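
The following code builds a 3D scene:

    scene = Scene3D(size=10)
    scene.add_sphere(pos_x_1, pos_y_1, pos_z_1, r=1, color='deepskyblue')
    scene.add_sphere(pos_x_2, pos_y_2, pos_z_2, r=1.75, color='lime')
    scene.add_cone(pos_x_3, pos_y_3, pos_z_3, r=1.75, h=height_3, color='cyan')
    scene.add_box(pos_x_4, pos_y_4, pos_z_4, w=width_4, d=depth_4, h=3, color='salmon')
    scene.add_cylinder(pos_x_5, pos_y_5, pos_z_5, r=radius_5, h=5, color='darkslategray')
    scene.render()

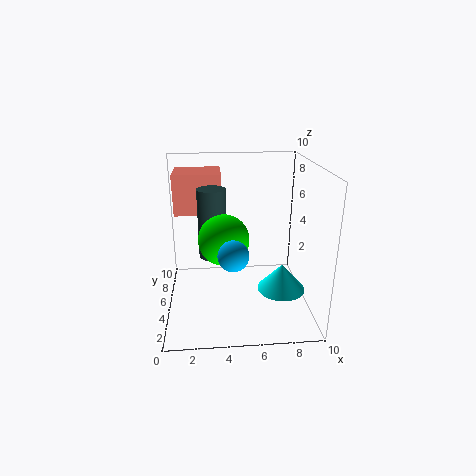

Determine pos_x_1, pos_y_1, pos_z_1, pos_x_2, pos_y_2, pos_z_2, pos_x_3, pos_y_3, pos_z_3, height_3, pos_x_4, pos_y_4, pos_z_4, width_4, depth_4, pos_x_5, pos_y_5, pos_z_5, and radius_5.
pos_x_1 = 4.5; pos_y_1 = 2.75; pos_z_1 = 4.75; pos_x_2 = 4; pos_y_2 = 4.75; pos_z_2 = 5; pos_x_3 = 8.25; pos_y_3 = 5; pos_z_3 = 0.75; height_3 = 2; pos_x_4 = 0.5; pos_y_4 = 7; pos_z_4 = 6; width_4 = 3.5; depth_4 = 3; pos_x_5 = 3.25; pos_y_5 = 6; pos_z_5 = 3.25; radius_5 = 1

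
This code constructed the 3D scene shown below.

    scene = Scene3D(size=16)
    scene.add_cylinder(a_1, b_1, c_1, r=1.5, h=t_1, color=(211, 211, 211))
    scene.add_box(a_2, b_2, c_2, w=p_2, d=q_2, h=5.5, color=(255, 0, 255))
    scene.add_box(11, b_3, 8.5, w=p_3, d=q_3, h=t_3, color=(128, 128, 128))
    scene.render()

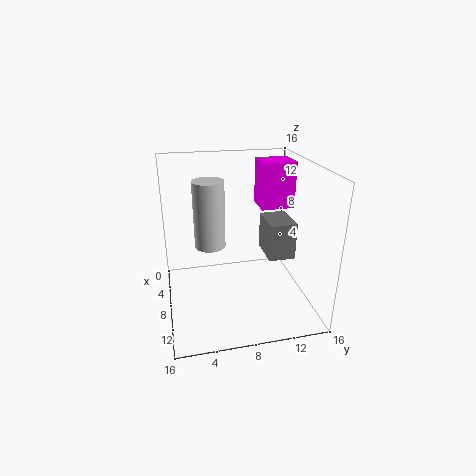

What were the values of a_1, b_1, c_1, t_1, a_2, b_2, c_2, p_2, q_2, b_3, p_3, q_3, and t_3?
a_1 = 11, b_1 = 4.5, c_1 = 9, t_1 = 6.5, a_2 = 2, b_2 = 11.5, c_2 = 10, p_2 = 3.5, q_2 = 4, b_3 = 9.5, p_3 = 3.5, q_3 = 2.5, t_3 = 3.5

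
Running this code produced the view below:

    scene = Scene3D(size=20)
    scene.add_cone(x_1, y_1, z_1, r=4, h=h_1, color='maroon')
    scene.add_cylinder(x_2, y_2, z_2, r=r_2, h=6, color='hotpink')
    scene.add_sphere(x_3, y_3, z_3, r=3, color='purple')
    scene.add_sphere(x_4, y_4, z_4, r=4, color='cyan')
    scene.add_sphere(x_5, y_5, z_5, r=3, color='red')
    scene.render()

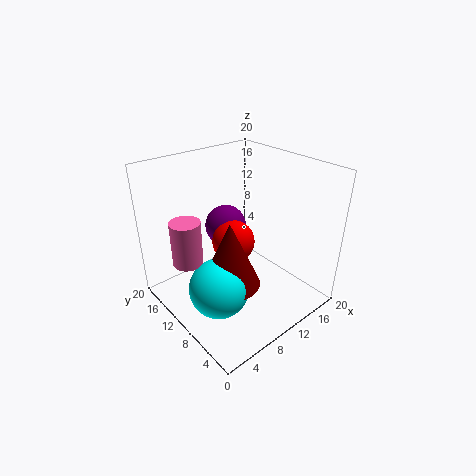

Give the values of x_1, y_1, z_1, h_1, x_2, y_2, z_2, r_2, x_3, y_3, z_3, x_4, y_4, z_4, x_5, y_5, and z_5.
x_1 = 7
y_1 = 8
z_1 = 5
h_1 = 9
x_2 = 3
y_2 = 12
z_2 = 8
r_2 = 2
x_3 = 11
y_3 = 14
z_3 = 10
x_4 = 5
y_4 = 8
z_4 = 5
x_5 = 10
y_5 = 11
z_5 = 9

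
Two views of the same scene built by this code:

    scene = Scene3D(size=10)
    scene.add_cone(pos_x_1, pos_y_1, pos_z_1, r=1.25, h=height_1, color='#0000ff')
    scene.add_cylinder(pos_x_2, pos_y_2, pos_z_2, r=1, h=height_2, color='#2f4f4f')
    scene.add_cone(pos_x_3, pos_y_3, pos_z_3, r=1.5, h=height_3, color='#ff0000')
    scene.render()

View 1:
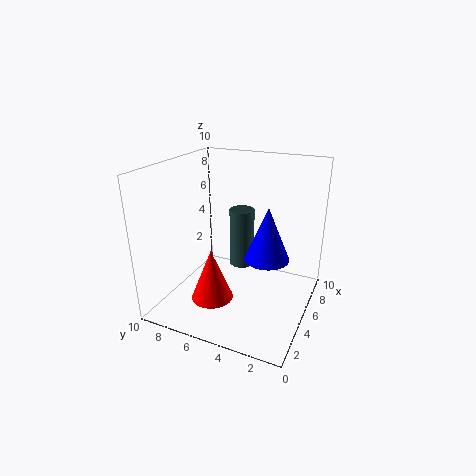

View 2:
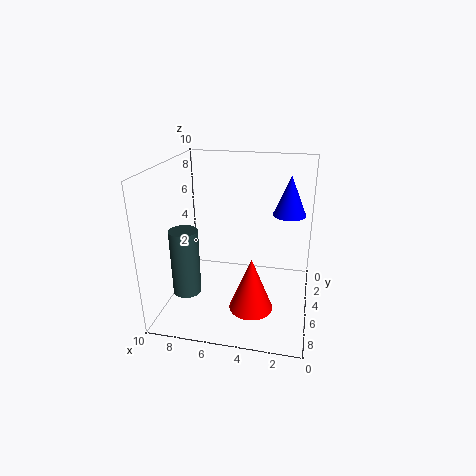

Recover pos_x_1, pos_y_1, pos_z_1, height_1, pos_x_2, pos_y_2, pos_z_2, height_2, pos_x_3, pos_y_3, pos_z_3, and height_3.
pos_x_1 = 1.75; pos_y_1 = 1.75; pos_z_1 = 5.75; height_1 = 3; pos_x_2 = 8.5; pos_y_2 = 6.25; pos_z_2 = 1; height_2 = 4.75; pos_x_3 = 3.75; pos_y_3 = 6.5; pos_z_3 = 0.5; height_3 = 3.75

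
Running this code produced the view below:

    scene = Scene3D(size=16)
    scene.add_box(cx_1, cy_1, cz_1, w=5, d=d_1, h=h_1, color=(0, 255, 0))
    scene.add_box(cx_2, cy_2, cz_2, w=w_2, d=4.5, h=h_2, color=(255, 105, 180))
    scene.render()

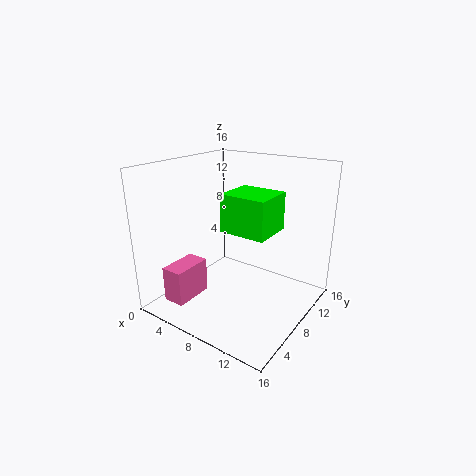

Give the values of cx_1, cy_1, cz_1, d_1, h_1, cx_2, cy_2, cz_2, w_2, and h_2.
cx_1 = 7.5, cy_1 = 5.5, cz_1 = 9.5, d_1 = 4.5, h_1 = 4, cx_2 = 2, cy_2 = 2, cz_2 = 1, w_2 = 2.5, h_2 = 4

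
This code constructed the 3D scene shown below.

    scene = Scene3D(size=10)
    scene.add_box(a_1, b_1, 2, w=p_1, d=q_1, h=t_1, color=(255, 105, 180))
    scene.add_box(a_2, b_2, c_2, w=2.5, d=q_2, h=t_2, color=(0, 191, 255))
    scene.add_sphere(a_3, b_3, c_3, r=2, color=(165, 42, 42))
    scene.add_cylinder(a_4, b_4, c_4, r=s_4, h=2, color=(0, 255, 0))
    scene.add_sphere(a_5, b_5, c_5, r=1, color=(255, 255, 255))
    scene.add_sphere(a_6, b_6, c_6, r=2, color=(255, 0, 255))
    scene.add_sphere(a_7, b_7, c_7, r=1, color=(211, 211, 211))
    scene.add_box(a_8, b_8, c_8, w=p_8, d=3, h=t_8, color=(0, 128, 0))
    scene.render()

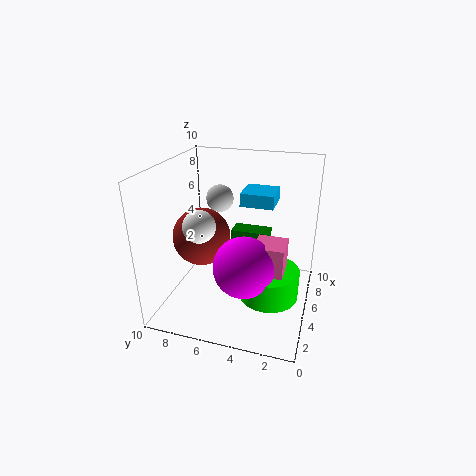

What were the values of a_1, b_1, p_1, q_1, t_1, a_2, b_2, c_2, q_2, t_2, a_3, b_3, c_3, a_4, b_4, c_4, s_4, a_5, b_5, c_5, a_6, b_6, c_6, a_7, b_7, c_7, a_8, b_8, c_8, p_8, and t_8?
a_1 = 3, b_1 = 1.5, p_1 = 2, q_1 = 2, t_1 = 3.5, a_2 = 7, b_2 = 3, c_2 = 6.5, q_2 = 2.5, t_2 = 1, a_3 = 4.5, b_3 = 7.5, c_3 = 5, a_4 = 4, b_4 = 2.5, c_4 = 1.5, s_4 = 2, a_5 = 2, b_5 = 6.5, c_5 = 7, a_6 = 3, b_6 = 4, c_6 = 4, a_7 = 7, b_7 = 7, c_7 = 7, a_8 = 8, b_8 = 3.5, c_8 = 2, p_8 = 1.5, t_8 = 2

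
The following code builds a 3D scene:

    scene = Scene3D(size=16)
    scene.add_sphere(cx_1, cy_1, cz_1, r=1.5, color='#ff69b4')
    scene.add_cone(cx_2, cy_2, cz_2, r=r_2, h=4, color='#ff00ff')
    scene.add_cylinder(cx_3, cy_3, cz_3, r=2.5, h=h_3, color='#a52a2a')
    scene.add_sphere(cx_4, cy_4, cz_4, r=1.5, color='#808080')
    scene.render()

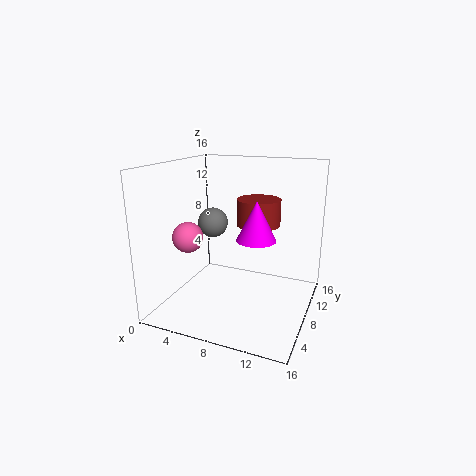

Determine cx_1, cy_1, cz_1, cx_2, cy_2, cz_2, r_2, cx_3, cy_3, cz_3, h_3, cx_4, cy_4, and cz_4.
cx_1 = 5; cy_1 = 2.5; cz_1 = 9.5; cx_2 = 11; cy_2 = 5.5; cz_2 = 9; r_2 = 2; cx_3 = 9.5; cy_3 = 10.5; cz_3 = 9; h_3 = 3; cx_4 = 6.5; cy_4 = 5; cz_4 = 10.5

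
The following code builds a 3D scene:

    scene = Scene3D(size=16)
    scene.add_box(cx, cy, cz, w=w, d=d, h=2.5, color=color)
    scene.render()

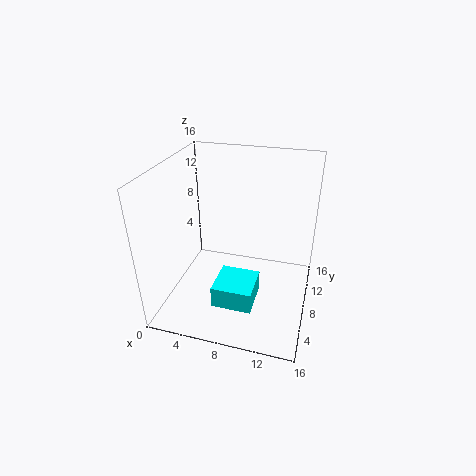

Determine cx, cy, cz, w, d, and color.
cx = 6, cy = 4, cz = 1, w = 4.5, d = 4.5, color = 'cyan'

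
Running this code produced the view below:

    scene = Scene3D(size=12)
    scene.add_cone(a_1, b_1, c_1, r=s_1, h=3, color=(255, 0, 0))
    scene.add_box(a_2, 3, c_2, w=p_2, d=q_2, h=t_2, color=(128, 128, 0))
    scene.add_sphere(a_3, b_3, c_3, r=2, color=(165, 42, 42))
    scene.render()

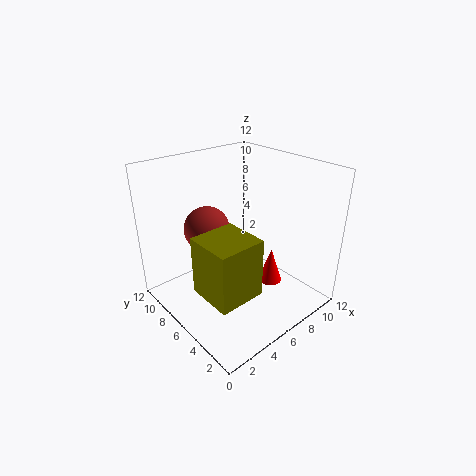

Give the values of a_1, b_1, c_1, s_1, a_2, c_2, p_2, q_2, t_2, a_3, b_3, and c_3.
a_1 = 8, b_1 = 4, c_1 = 2, s_1 = 1, a_2 = 2, c_2 = 2, p_2 = 4, q_2 = 4, t_2 = 5, a_3 = 5, b_3 = 9, c_3 = 6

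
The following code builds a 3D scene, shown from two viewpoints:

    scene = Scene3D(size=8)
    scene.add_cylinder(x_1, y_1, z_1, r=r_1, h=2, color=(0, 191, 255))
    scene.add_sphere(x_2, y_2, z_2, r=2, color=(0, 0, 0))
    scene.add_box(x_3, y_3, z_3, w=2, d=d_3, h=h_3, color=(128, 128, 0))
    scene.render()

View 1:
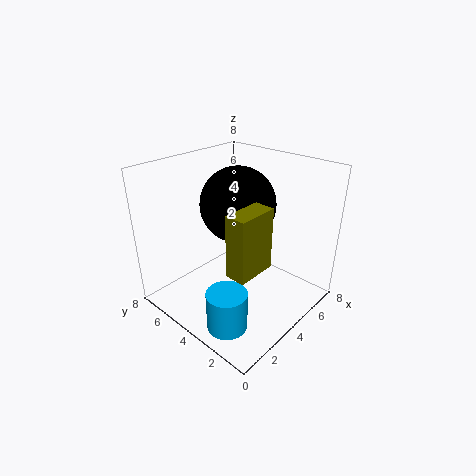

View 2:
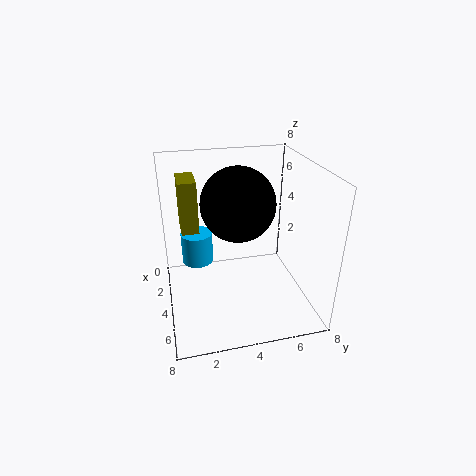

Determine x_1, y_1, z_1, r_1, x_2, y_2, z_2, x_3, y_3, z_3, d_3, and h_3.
x_1 = 1; y_1 = 2; z_1 = 1; r_1 = 1; x_2 = 4; y_2 = 4; z_2 = 6; x_3 = 1; y_3 = 1; z_3 = 4; d_3 = 1; h_3 = 3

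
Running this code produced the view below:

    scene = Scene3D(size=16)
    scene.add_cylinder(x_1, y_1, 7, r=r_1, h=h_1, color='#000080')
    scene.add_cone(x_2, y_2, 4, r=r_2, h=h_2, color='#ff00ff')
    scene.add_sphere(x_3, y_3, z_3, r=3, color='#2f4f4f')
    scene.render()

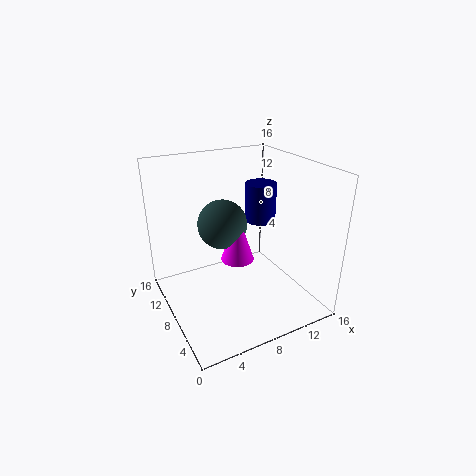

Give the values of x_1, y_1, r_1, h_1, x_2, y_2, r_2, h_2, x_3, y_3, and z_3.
x_1 = 14; y_1 = 13; r_1 = 2; h_1 = 5; x_2 = 9; y_2 = 10; r_2 = 2; h_2 = 6; x_3 = 8; y_3 = 12; z_3 = 8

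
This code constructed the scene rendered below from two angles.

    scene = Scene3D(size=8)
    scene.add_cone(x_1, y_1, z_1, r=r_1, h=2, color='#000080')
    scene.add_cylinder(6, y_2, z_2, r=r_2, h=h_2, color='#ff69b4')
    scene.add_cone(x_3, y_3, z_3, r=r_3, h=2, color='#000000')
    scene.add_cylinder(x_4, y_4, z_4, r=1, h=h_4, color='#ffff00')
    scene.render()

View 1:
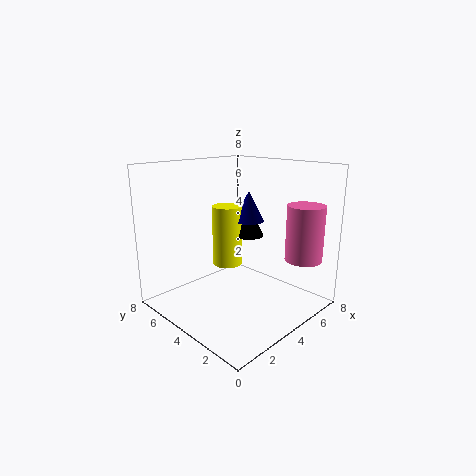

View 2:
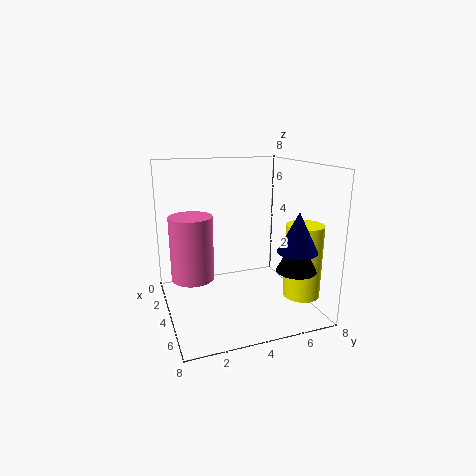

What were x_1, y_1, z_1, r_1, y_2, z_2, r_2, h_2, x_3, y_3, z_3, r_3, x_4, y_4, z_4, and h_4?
x_1 = 7
y_1 = 6
z_1 = 4
r_1 = 1
y_2 = 1
z_2 = 3
r_2 = 1
h_2 = 3
x_3 = 7
y_3 = 6
z_3 = 3
r_3 = 1
x_4 = 6
y_4 = 7
z_4 = 1
h_4 = 4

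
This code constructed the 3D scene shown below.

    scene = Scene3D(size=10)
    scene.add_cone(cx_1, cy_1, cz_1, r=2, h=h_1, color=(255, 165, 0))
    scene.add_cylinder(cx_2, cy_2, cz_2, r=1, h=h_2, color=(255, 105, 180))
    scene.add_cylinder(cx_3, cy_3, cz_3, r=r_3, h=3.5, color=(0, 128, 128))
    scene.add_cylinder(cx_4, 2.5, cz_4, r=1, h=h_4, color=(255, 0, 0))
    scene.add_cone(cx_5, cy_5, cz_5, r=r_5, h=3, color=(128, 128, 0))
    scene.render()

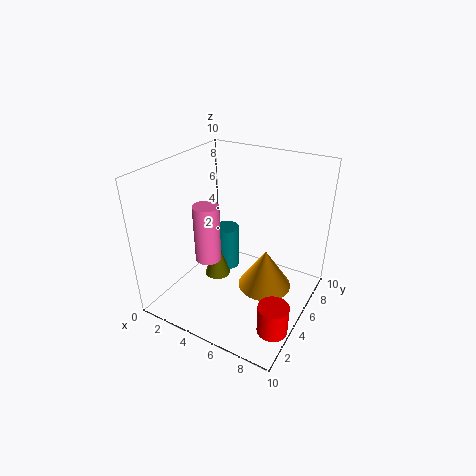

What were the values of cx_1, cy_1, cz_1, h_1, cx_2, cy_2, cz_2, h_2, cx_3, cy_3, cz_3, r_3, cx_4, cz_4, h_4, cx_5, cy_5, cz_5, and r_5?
cx_1 = 6.5, cy_1 = 6.5, cz_1 = 0.5, h_1 = 3, cx_2 = 2, cy_2 = 5.5, cz_2 = 2, h_2 = 4.5, cx_3 = 2.5, cy_3 = 7.5, cz_3 = 0.5, r_3 = 1, cx_4 = 9, cz_4 = 0.5, h_4 = 2, cx_5 = 2.5, cy_5 = 6, cz_5 = 0.5, r_5 = 1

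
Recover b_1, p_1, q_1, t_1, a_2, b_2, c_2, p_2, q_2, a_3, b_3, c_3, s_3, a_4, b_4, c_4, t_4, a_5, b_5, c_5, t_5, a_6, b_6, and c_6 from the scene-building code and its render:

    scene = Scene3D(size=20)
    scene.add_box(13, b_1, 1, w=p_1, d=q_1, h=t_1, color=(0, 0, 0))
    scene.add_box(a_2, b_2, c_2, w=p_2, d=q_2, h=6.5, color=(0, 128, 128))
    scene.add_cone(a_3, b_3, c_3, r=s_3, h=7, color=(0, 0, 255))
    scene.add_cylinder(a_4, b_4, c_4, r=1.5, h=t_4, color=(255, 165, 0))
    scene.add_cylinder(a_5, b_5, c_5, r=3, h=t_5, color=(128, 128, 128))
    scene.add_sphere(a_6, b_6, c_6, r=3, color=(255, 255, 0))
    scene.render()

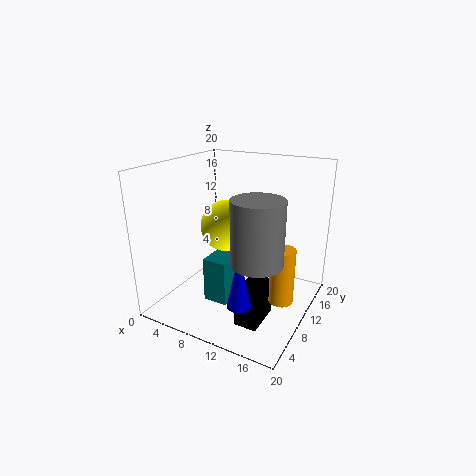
b_1 = 3.5, p_1 = 3, q_1 = 5, t_1 = 5, a_2 = 6, b_2 = 7, c_2 = 0.5, p_2 = 3.5, q_2 = 5, a_3 = 14, b_3 = 3, c_3 = 4.5, s_3 = 1.5, a_4 = 18, b_4 = 6.5, c_4 = 4.5, t_4 = 7, a_5 = 16, b_5 = 3.5, c_5 = 10.5, t_5 = 7.5, a_6 = 11.5, b_6 = 4.5, c_6 = 14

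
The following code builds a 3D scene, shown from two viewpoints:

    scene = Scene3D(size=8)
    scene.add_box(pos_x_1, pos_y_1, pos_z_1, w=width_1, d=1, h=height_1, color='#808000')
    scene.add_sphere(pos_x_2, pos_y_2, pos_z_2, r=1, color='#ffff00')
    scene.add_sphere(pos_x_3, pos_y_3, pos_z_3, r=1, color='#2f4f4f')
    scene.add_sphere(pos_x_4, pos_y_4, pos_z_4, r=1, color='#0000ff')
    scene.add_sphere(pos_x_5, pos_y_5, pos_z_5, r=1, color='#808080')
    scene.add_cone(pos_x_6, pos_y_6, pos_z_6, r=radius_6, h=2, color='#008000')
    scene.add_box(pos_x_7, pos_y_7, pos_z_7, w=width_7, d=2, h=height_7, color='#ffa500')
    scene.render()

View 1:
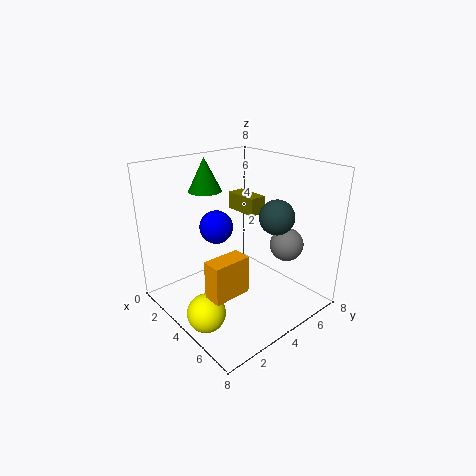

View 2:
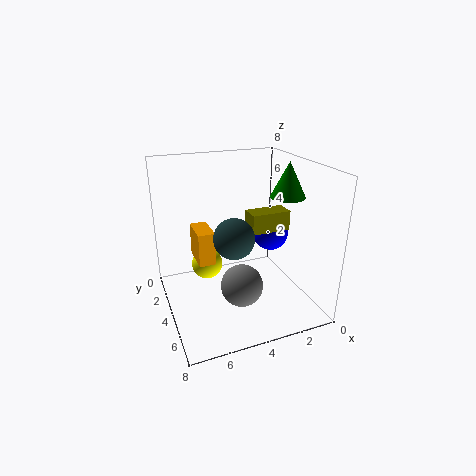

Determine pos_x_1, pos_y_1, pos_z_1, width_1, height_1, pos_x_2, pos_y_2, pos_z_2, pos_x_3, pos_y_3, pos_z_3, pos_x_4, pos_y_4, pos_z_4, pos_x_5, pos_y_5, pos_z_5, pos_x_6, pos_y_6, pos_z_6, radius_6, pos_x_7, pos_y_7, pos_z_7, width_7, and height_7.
pos_x_1 = 2; pos_y_1 = 5; pos_z_1 = 5; width_1 = 2; height_1 = 1; pos_x_2 = 5; pos_y_2 = 1; pos_z_2 = 1; pos_x_3 = 5; pos_y_3 = 6; pos_z_3 = 5; pos_x_4 = 2; pos_y_4 = 4; pos_z_4 = 4; pos_x_5 = 5; pos_y_5 = 7; pos_z_5 = 3; pos_x_6 = 1; pos_y_6 = 4; pos_z_6 = 6; radius_6 = 1; pos_x_7 = 5; pos_y_7 = 1; pos_z_7 = 2; width_7 = 1; height_7 = 2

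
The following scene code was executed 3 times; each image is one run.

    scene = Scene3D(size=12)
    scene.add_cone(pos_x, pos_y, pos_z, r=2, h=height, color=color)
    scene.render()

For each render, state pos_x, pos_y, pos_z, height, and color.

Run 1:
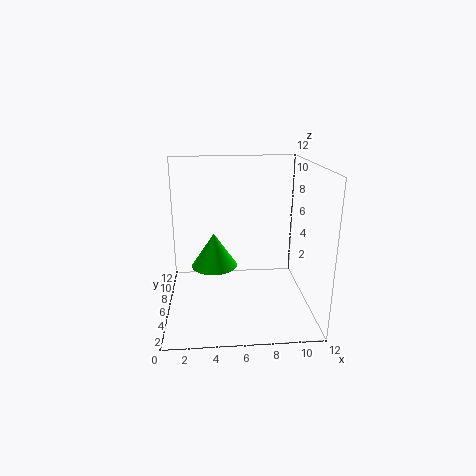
pos_x = 4
pos_y = 7.25
pos_z = 3
height = 3
color = 'lime'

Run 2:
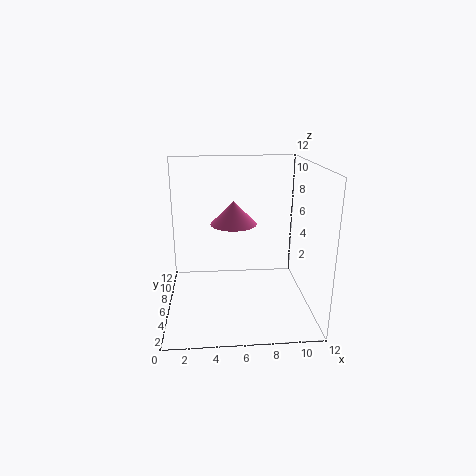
pos_x = 5.75
pos_y = 7.5
pos_z = 6.75
height = 2
color = 'hotpink'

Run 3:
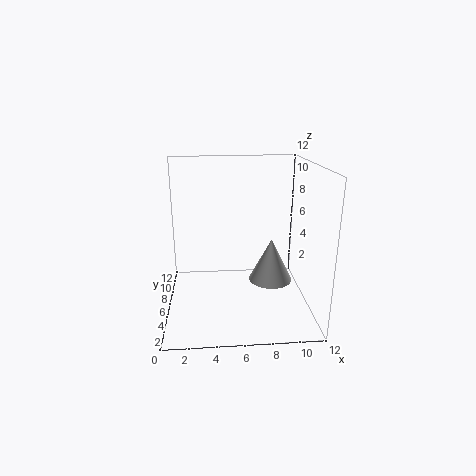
pos_x = 9.25
pos_y = 8
pos_z = 1
height = 4
color = 'lightgray'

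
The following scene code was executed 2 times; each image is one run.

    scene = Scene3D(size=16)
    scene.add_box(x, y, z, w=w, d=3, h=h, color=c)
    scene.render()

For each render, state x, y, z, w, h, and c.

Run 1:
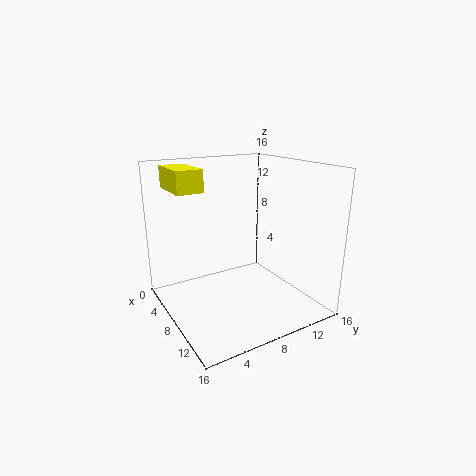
x = 0.5, y = 2, z = 13, w = 5.5, h = 2.5, c = 'yellow'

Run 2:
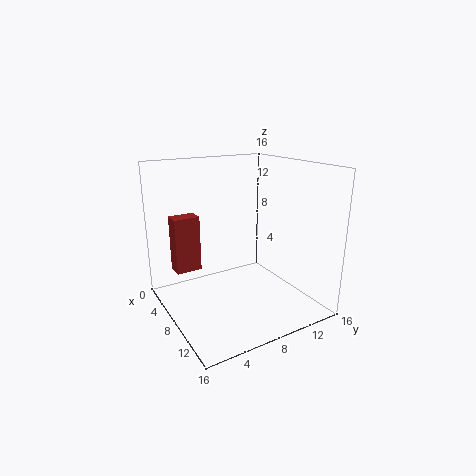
x = 2.5, y = 2, z = 3.5, w = 2, h = 6.5, c = 'brown'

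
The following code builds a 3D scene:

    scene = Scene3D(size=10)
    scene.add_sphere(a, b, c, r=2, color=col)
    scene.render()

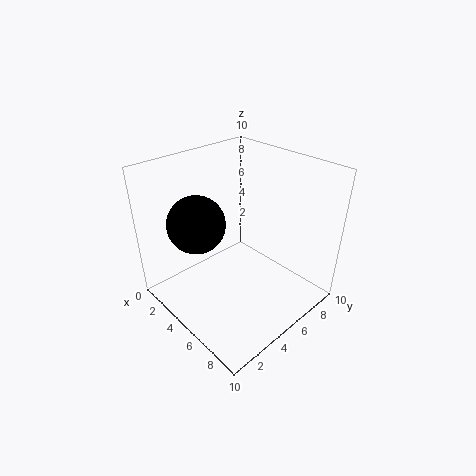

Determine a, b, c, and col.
a = 3
b = 3
c = 6
col = 'black'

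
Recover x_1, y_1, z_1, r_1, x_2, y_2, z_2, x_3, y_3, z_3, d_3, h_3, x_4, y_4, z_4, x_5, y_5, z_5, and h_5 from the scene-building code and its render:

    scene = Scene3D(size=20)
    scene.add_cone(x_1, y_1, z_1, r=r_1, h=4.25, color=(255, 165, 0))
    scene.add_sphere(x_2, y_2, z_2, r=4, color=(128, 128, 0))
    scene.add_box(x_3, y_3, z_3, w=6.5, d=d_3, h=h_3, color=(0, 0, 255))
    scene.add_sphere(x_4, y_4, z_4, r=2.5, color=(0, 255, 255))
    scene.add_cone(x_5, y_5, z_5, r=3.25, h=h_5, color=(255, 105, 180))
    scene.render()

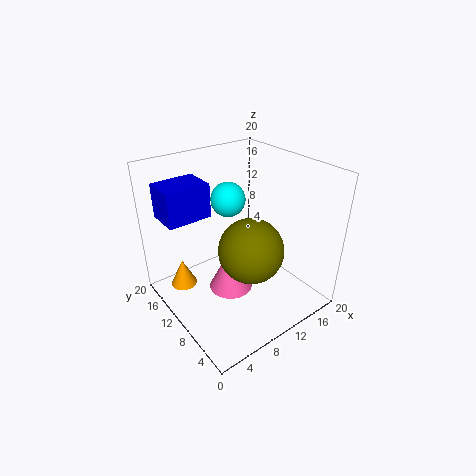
x_1 = 4.5, y_1 = 17, z_1 = 0.25, r_1 = 2, x_2 = 8, y_2 = 4.75, z_2 = 11.5, x_3 = 2.25, y_3 = 14.75, z_3 = 11.75, d_3 = 5, h_3 = 5, x_4 = 11.25, y_4 = 14, z_4 = 14, x_5 = 9.75, y_5 = 11.5, z_5 = 0.75, h_5 = 6.5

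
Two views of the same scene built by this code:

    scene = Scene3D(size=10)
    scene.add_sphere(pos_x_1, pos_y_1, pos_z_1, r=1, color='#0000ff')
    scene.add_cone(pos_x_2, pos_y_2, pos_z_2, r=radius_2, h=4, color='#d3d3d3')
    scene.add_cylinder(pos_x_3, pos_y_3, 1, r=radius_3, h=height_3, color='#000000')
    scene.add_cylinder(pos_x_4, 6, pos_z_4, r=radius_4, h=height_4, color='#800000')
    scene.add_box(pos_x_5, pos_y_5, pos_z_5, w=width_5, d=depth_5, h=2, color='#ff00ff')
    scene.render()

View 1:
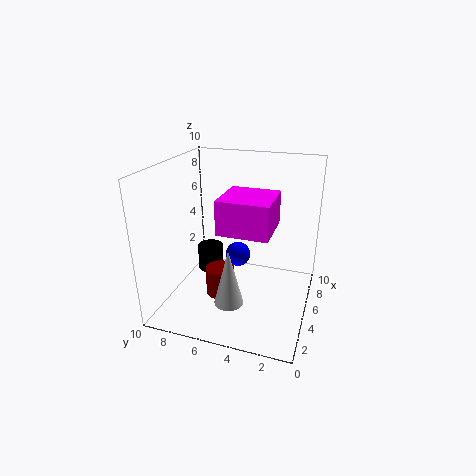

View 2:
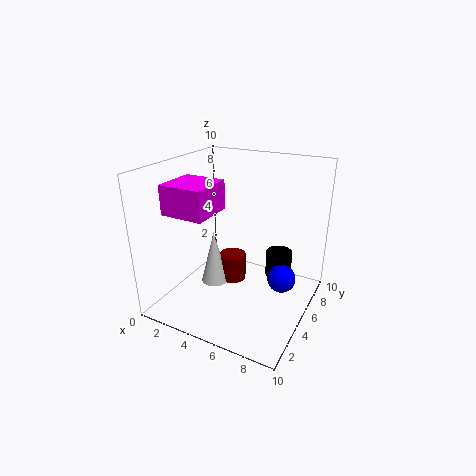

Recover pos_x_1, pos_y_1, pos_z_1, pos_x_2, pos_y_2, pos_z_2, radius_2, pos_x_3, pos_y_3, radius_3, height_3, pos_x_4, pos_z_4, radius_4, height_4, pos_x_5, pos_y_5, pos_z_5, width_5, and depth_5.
pos_x_1 = 8, pos_y_1 = 6, pos_z_1 = 2, pos_x_2 = 3, pos_y_2 = 5, pos_z_2 = 1, radius_2 = 1, pos_x_3 = 7, pos_y_3 = 8, radius_3 = 1, height_3 = 2, pos_x_4 = 4, pos_z_4 = 1, radius_4 = 1, height_4 = 2, pos_x_5 = 1, pos_y_5 = 2, pos_z_5 = 7, width_5 = 3, depth_5 = 3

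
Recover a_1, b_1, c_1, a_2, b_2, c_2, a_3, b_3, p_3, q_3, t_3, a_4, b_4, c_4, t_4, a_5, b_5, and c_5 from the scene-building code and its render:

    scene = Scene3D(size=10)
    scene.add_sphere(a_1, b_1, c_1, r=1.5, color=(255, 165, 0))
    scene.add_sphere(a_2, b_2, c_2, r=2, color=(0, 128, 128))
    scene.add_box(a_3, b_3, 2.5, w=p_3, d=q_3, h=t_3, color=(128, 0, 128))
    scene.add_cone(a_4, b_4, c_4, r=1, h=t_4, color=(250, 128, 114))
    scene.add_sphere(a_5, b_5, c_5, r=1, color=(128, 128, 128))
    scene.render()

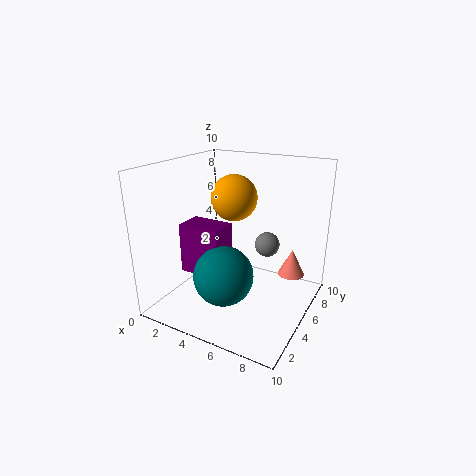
a_1 = 5; b_1 = 4.5; c_1 = 8; a_2 = 5; b_2 = 3; c_2 = 3; a_3 = 1.5; b_3 = 3; p_3 = 3; q_3 = 2; t_3 = 3.5; a_4 = 8; b_4 = 8; c_4 = 1.5; t_4 = 2; a_5 = 5.5; b_5 = 9; c_5 = 3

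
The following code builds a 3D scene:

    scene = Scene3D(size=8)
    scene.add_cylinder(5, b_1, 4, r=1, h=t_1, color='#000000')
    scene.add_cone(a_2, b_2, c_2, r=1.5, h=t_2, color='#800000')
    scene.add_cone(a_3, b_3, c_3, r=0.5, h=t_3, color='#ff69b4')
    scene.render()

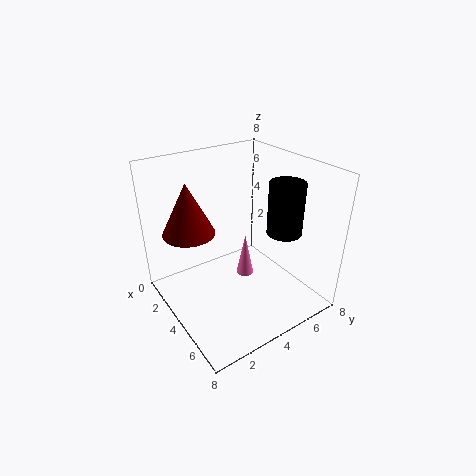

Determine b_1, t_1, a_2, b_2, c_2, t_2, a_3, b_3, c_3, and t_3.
b_1 = 6.5; t_1 = 3; a_2 = 2; b_2 = 2; c_2 = 4; t_2 = 3; a_3 = 4; b_3 = 4.5; c_3 = 1.5; t_3 = 2.5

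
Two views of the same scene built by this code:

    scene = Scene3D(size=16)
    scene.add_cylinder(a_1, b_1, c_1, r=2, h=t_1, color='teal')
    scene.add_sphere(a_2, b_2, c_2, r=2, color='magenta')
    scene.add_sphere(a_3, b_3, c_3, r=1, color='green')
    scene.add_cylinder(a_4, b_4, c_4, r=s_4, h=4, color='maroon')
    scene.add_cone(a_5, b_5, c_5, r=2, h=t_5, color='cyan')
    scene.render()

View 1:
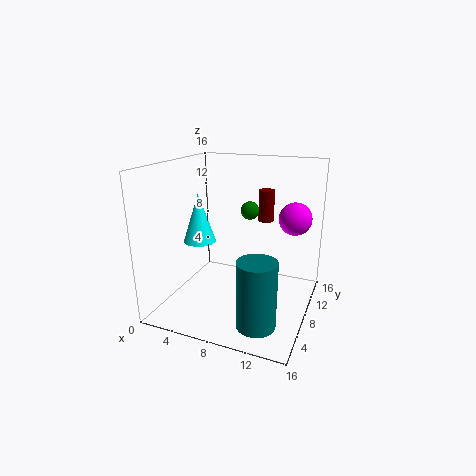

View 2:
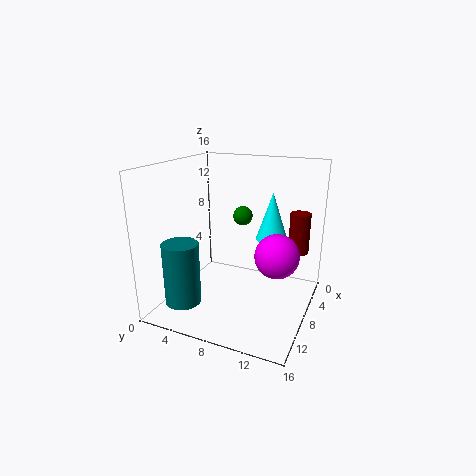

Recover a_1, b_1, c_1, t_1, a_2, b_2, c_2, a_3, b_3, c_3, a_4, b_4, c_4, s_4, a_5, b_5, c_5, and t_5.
a_1 = 12; b_1 = 3; c_1 = 1; t_1 = 7; a_2 = 13; b_2 = 14; c_2 = 9; a_3 = 9; b_3 = 9; c_3 = 11; a_4 = 9; b_4 = 15; c_4 = 8; s_4 = 1; a_5 = 2; b_5 = 10; c_5 = 6; t_5 = 6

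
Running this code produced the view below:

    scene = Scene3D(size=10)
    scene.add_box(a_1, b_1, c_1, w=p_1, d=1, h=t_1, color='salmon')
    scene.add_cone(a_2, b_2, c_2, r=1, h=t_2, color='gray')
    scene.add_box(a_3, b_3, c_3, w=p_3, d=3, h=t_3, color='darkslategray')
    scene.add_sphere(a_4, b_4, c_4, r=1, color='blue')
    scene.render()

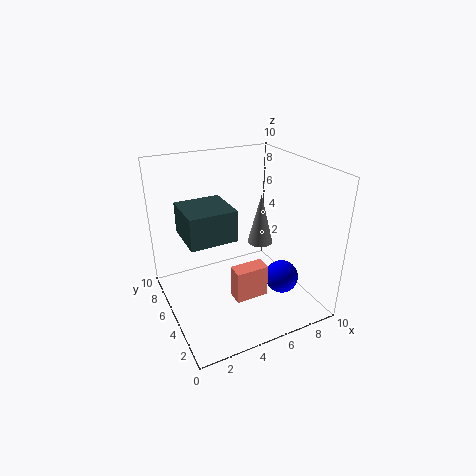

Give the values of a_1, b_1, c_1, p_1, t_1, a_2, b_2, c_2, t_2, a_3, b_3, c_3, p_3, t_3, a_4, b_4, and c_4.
a_1 = 3; b_1 = 1; c_1 = 3; p_1 = 2; t_1 = 2; a_2 = 8; b_2 = 7; c_2 = 3; t_2 = 4; a_3 = 1; b_3 = 3; c_3 = 6; p_3 = 3; t_3 = 2; a_4 = 6; b_4 = 1; c_4 = 4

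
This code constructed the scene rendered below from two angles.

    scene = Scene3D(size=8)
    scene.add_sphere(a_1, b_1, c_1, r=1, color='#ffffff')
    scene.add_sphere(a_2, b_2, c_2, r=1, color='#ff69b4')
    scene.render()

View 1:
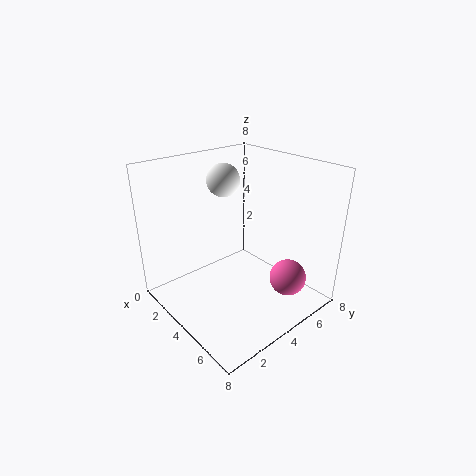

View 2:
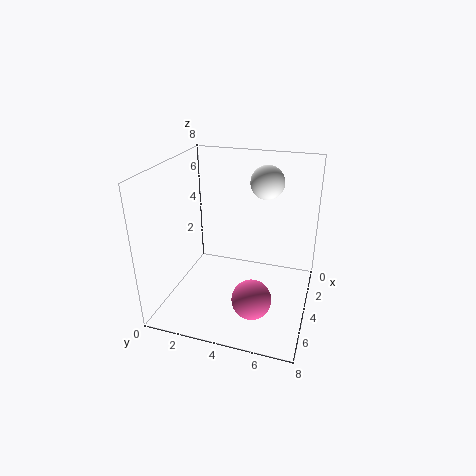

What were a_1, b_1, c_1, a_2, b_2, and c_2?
a_1 = 1.5; b_1 = 5; c_1 = 6.5; a_2 = 6.5; b_2 = 5.5; c_2 = 2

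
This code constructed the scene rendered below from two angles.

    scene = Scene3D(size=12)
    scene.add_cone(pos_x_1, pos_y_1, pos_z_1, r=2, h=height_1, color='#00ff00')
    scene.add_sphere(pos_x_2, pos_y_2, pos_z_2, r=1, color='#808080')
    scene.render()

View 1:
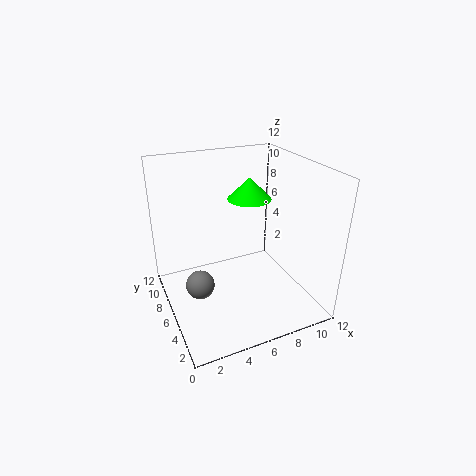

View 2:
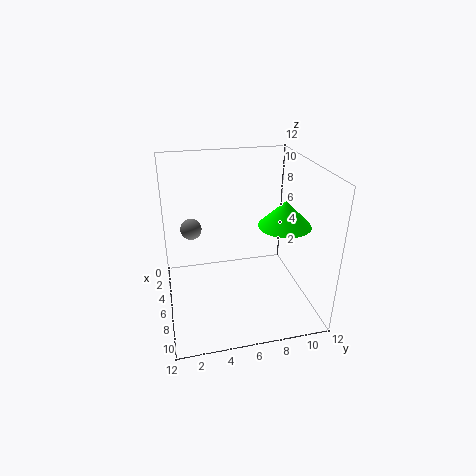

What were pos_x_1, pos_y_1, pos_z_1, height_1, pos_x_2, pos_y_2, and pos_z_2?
pos_x_1 = 8.5, pos_y_1 = 9, pos_z_1 = 8, height_1 = 2, pos_x_2 = 1.5, pos_y_2 = 2.5, pos_z_2 = 5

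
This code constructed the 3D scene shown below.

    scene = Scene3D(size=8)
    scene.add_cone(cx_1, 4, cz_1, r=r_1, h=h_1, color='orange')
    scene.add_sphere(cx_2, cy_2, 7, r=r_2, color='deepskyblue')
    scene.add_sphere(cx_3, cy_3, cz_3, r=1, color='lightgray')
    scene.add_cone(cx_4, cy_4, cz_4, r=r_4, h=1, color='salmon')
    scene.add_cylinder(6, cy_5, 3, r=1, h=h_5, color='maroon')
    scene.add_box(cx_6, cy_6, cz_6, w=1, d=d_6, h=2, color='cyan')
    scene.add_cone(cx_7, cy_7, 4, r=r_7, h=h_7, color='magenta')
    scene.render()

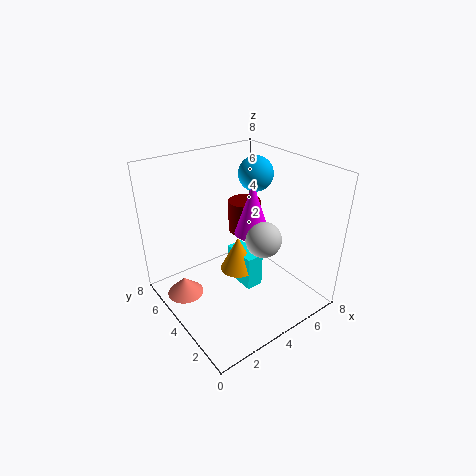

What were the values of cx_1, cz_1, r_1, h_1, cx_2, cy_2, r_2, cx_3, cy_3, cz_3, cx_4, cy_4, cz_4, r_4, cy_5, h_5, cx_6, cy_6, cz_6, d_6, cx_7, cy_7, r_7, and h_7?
cx_1 = 4
cz_1 = 2
r_1 = 1
h_1 = 2
cx_2 = 6
cy_2 = 5
r_2 = 1
cx_3 = 5
cy_3 = 3
cz_3 = 4
cx_4 = 1
cy_4 = 5
cz_4 = 1
r_4 = 1
cy_5 = 6
h_5 = 2
cx_6 = 4
cy_6 = 3
cz_6 = 1
d_6 = 2
cx_7 = 5
cy_7 = 4
r_7 = 1
h_7 = 3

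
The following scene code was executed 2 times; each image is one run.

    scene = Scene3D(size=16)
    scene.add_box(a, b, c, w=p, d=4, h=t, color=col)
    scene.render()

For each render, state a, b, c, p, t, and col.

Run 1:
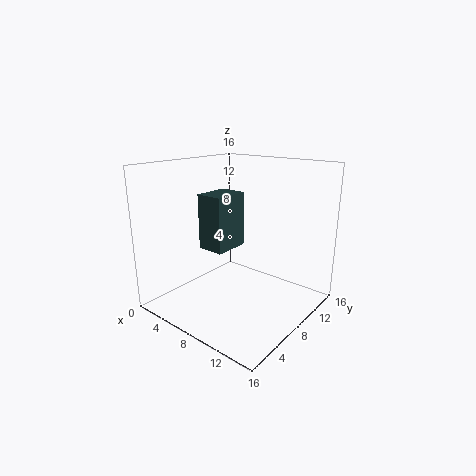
a = 5
b = 5
c = 7
p = 3
t = 6
col = 'darkslategray'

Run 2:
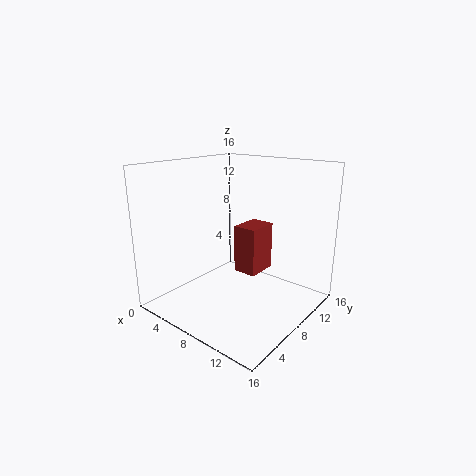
a = 5
b = 11
c = 2
p = 3
t = 6
col = 'brown'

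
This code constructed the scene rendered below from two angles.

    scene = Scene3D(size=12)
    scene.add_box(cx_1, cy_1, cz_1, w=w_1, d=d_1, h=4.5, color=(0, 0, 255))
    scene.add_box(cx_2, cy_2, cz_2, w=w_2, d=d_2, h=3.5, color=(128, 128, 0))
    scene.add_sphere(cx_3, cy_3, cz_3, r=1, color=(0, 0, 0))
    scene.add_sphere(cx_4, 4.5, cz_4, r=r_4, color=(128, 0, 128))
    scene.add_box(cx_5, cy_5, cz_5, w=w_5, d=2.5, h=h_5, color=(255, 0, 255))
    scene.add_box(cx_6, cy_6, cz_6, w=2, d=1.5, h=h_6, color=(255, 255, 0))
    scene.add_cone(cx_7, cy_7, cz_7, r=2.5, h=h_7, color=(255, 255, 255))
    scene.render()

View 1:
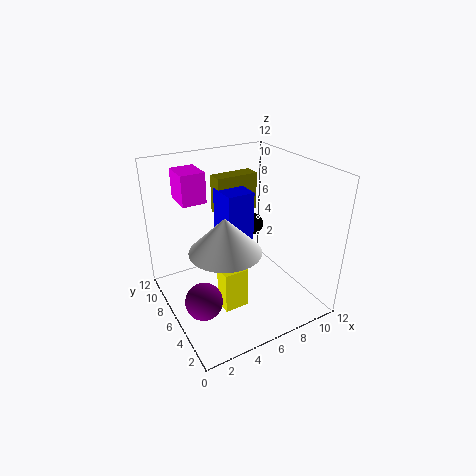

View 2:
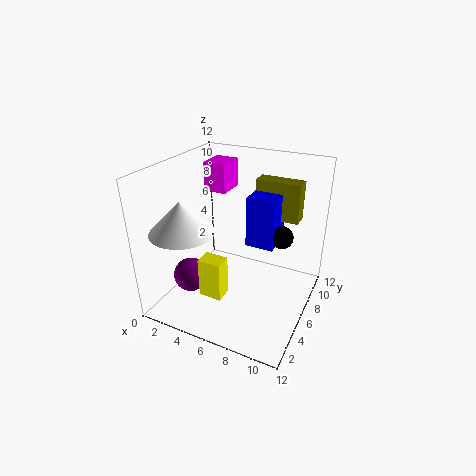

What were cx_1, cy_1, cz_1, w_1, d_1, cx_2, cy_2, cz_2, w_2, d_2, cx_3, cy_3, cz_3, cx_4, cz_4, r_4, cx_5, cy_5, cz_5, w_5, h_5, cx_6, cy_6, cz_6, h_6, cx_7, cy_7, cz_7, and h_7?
cx_1 = 6, cy_1 = 7.5, cz_1 = 4.5, w_1 = 2.5, d_1 = 3, cx_2 = 6, cy_2 = 9.5, cz_2 = 6.5, w_2 = 4, d_2 = 1.5, cx_3 = 9, cy_3 = 8.5, cz_3 = 5.5, cx_4 = 2, cz_4 = 2, r_4 = 1.5, cx_5 = 2, cy_5 = 7.5, cz_5 = 9, w_5 = 2, h_5 = 2.5, cx_6 = 3.5, cy_6 = 3.5, cz_6 = 1, h_6 = 3.5, cx_7 = 3, cy_7 = 2.5, cz_7 = 7.5, h_7 = 2.5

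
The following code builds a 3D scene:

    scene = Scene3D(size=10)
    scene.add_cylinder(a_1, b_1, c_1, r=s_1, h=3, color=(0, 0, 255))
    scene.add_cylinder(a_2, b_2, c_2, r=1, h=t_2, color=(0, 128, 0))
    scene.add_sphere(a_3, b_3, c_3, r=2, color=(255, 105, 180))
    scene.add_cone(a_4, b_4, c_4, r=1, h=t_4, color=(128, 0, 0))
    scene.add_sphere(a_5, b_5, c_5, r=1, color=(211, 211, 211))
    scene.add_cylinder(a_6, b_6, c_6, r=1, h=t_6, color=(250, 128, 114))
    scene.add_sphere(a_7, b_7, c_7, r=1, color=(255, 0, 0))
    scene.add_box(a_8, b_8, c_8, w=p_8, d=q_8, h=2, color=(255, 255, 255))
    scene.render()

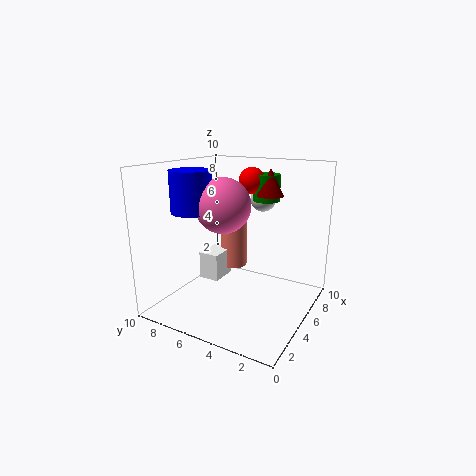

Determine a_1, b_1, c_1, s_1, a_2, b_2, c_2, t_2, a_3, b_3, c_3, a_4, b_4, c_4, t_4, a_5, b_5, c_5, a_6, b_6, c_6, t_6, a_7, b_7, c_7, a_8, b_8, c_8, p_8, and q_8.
a_1 = 4.5; b_1 = 8.5; c_1 = 6.5; s_1 = 1.5; a_2 = 8.5; b_2 = 4.5; c_2 = 7; t_2 = 2; a_3 = 5.5; b_3 = 6.5; c_3 = 7; a_4 = 8; b_4 = 4; c_4 = 7.5; t_4 = 2; a_5 = 9; b_5 = 5; c_5 = 7; a_6 = 7; b_6 = 6.5; c_6 = 2; t_6 = 4; a_7 = 8; b_7 = 5.5; c_7 = 8.5; a_8 = 4.5; b_8 = 6.5; c_8 = 1.5; p_8 = 2; q_8 = 1.5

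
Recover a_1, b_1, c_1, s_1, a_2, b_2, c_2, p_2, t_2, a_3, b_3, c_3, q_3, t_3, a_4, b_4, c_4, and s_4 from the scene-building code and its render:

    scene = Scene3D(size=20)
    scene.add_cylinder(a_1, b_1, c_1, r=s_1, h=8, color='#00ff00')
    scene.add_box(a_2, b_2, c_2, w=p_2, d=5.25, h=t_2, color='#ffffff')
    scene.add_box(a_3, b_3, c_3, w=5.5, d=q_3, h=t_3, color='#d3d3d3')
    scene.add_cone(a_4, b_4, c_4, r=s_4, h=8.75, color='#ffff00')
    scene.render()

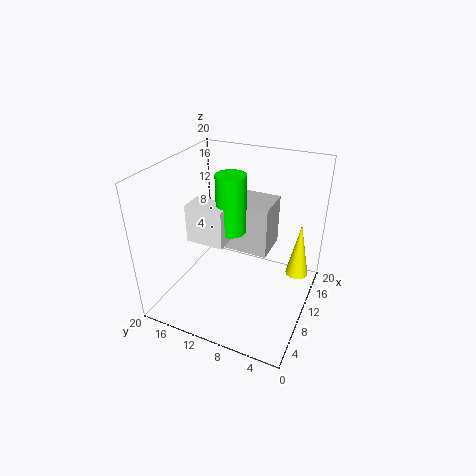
a_1 = 9.5
b_1 = 10.75
c_1 = 11.25
s_1 = 2
a_2 = 6.5
b_2 = 10.75
c_2 = 10
p_2 = 3.25
t_2 = 5.25
a_3 = 11.75
b_3 = 6.5
c_3 = 6.5
q_3 = 7
t_3 = 7.5
a_4 = 16.75
b_4 = 2.75
c_4 = 1.5
s_4 = 1.75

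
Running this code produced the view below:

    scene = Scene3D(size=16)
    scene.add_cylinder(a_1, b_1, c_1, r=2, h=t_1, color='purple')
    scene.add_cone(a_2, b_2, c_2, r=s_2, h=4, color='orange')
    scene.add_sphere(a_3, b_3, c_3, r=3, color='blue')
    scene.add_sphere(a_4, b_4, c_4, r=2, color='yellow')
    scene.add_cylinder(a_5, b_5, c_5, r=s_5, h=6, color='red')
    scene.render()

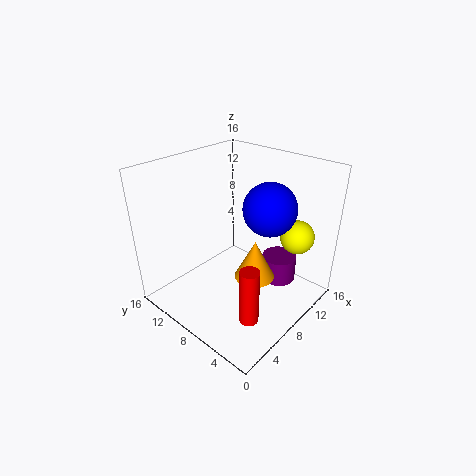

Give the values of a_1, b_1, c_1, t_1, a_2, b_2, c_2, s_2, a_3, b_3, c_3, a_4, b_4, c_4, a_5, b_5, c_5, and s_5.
a_1 = 12; b_1 = 5; c_1 = 2; t_1 = 3; a_2 = 6; b_2 = 4; c_2 = 6; s_2 = 2; a_3 = 11; b_3 = 6; c_3 = 11; a_4 = 14; b_4 = 4; c_4 = 7; a_5 = 4; b_5 = 3; c_5 = 2; s_5 = 1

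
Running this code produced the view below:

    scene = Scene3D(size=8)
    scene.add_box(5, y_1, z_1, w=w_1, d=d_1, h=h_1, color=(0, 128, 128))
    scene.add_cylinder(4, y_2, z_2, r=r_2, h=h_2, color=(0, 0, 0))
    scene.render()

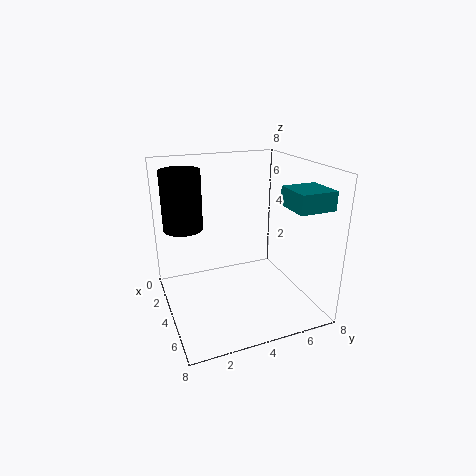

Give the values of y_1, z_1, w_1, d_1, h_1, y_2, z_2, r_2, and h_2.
y_1 = 6; z_1 = 6; w_1 = 2; d_1 = 2; h_1 = 1; y_2 = 1; z_2 = 5; r_2 = 1; h_2 = 3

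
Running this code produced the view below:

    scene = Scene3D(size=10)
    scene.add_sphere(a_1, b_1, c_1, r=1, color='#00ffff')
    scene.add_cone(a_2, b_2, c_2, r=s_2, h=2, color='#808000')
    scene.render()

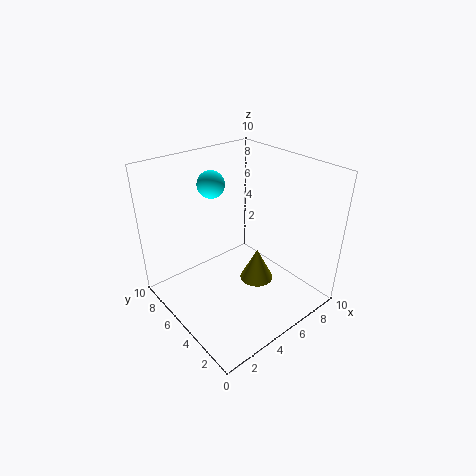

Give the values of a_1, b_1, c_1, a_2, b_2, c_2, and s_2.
a_1 = 5, b_1 = 8, c_1 = 8, a_2 = 4, b_2 = 2, c_2 = 4, s_2 = 1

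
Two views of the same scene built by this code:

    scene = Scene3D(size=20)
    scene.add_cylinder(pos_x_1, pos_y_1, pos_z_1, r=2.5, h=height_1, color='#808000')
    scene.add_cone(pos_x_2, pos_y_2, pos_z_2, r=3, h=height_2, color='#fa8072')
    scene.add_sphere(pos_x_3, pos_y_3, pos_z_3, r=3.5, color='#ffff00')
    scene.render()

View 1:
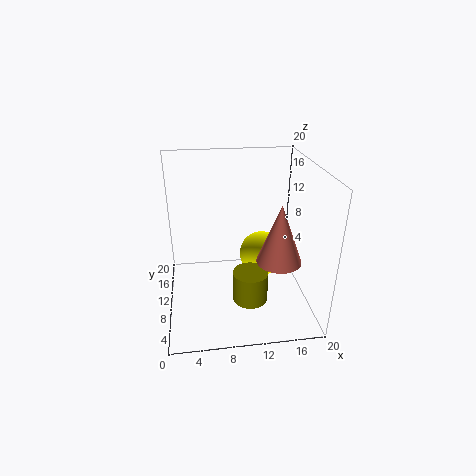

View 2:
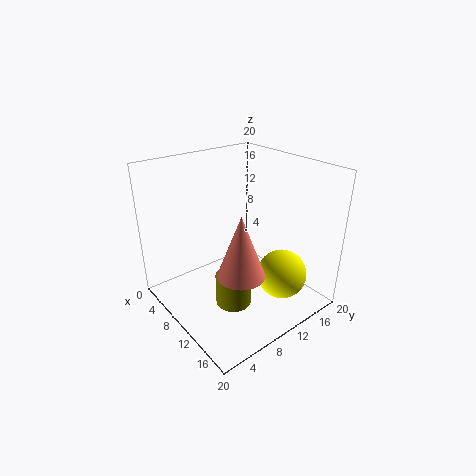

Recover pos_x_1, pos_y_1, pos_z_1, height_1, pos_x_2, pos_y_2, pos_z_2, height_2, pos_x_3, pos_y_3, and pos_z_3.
pos_x_1 = 11.5, pos_y_1 = 8, pos_z_1 = 1, height_1 = 4.5, pos_x_2 = 15, pos_y_2 = 6.5, pos_z_2 = 8, height_2 = 8, pos_x_3 = 14.5, pos_y_3 = 14.5, pos_z_3 = 4.5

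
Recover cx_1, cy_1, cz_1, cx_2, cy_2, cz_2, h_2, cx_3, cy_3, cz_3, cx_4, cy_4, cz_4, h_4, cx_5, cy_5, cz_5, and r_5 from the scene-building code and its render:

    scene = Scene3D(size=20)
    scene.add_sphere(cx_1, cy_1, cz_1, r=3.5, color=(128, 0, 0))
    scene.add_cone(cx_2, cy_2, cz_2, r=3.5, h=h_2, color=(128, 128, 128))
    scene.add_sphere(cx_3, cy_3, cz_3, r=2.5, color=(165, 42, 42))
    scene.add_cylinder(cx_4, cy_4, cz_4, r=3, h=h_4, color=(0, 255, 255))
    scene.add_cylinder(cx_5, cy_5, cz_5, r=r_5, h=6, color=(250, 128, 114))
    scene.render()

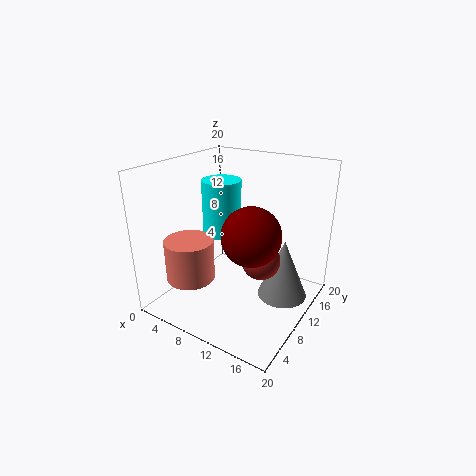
cx_1 = 15; cy_1 = 5; cz_1 = 13.5; cx_2 = 16; cy_2 = 12.5; cz_2 = 1.5; h_2 = 8.5; cx_3 = 14.5; cy_3 = 8.5; cz_3 = 8.5; cx_4 = 4.5; cy_4 = 14; cz_4 = 8; h_4 = 8.5; cx_5 = 4; cy_5 = 6.5; cz_5 = 3.5; r_5 = 3.5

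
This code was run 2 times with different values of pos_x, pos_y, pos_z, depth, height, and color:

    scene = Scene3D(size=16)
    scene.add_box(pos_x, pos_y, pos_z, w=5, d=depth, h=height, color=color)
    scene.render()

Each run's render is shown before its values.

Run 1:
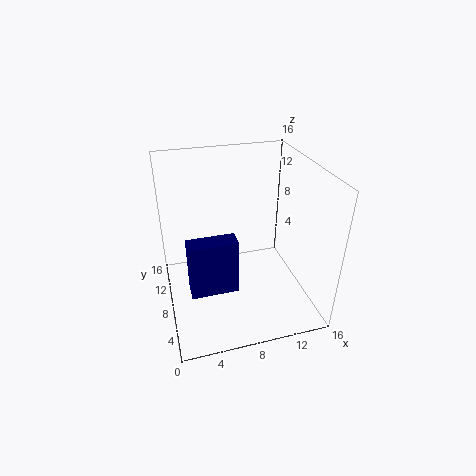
pos_x = 2
pos_y = 4
pos_z = 4
depth = 2
height = 6
color = 'navy'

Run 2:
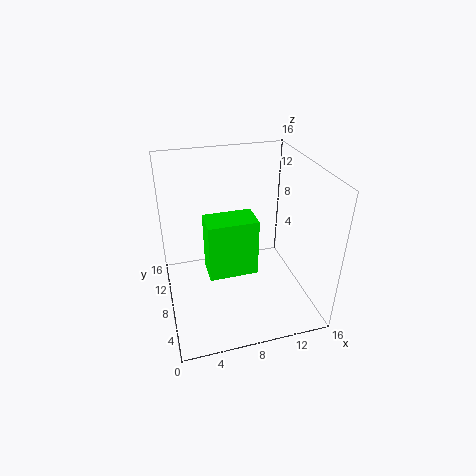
pos_x = 4
pos_y = 4
pos_z = 6
depth = 3
height = 6
color = 'lime'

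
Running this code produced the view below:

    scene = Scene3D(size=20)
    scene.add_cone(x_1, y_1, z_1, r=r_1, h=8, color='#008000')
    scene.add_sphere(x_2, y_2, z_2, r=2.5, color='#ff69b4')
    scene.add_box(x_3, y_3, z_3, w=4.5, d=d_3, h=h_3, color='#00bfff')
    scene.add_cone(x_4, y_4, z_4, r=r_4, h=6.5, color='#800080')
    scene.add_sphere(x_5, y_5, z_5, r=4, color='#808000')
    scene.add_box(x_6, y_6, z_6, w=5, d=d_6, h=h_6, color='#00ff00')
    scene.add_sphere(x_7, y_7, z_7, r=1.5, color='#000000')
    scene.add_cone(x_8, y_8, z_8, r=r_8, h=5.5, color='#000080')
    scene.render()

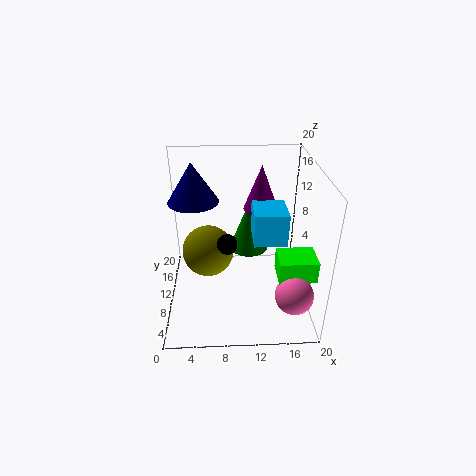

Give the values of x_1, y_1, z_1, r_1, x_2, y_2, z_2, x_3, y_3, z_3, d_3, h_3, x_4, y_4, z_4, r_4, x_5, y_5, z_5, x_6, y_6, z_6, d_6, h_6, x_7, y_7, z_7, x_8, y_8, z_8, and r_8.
x_1 = 12
y_1 = 15.5
z_1 = 5
r_1 = 3
x_2 = 17
y_2 = 3.5
z_2 = 5
x_3 = 12
y_3 = 7.5
z_3 = 10
d_3 = 5
h_3 = 4.5
x_4 = 13.5
y_4 = 14
z_4 = 12.5
r_4 = 2.5
x_5 = 5.5
y_5 = 14.5
z_5 = 5
x_6 = 15
y_6 = 4
z_6 = 6.5
d_6 = 4
h_6 = 3
x_7 = 8.5
y_7 = 11.5
z_7 = 8
x_8 = 4
y_8 = 12.5
z_8 = 14.5
r_8 = 3.5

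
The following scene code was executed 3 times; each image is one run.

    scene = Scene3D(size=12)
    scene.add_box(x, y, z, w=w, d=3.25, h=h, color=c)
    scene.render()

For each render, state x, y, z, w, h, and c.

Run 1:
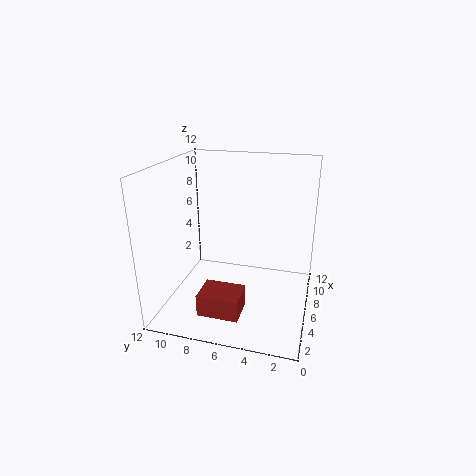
x = 1.25, y = 4.75, z = 1.25, w = 2.5, h = 1.75, c = 'brown'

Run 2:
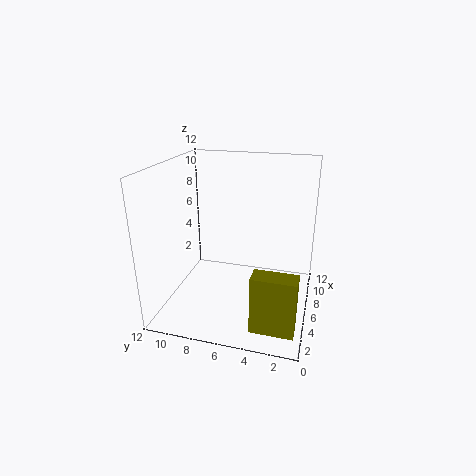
x = 0.75, y = 0.5, z = 1, w = 1.5, h = 4.5, c = 'olive'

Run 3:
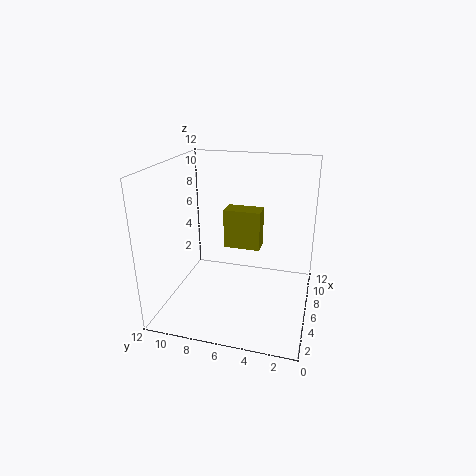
x = 7.5, y = 4.5, z = 4.25, w = 1.75, h = 3.5, c = 'olive'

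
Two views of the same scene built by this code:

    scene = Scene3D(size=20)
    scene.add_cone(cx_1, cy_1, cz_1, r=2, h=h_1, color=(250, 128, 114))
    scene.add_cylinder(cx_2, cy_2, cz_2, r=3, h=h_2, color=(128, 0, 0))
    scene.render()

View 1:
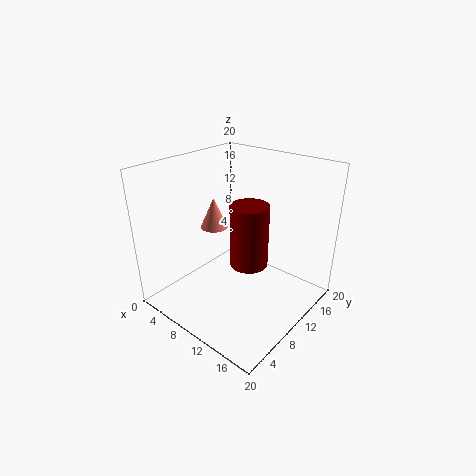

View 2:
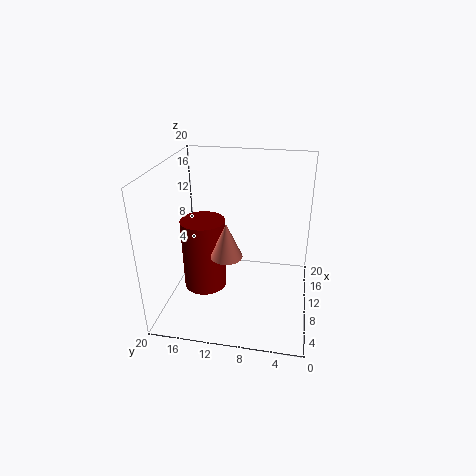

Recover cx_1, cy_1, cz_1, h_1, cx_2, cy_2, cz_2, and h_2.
cx_1 = 5, cy_1 = 10.5, cz_1 = 10, h_1 = 4.5, cx_2 = 8.5, cy_2 = 14.5, cz_2 = 3, h_2 = 10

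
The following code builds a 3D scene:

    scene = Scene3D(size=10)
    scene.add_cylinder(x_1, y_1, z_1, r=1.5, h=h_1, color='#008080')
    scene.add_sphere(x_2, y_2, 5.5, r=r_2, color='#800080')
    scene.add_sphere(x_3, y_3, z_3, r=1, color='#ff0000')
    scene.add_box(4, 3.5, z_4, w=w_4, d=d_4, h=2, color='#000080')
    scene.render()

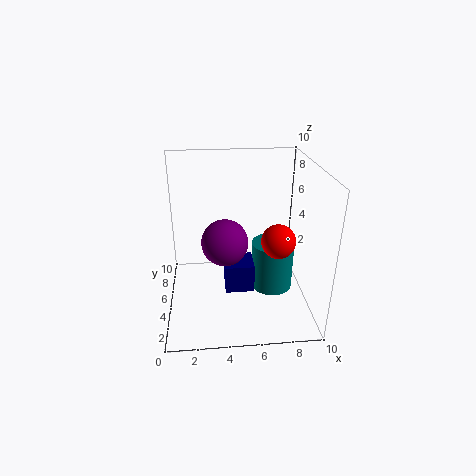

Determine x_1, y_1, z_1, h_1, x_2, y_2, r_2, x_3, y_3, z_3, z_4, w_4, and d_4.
x_1 = 7.5, y_1 = 5, z_1 = 1, h_1 = 3.5, x_2 = 4, y_2 = 3.5, r_2 = 1.5, x_3 = 7, y_3 = 1.5, z_3 = 6.5, z_4 = 1.5, w_4 = 2, d_4 = 2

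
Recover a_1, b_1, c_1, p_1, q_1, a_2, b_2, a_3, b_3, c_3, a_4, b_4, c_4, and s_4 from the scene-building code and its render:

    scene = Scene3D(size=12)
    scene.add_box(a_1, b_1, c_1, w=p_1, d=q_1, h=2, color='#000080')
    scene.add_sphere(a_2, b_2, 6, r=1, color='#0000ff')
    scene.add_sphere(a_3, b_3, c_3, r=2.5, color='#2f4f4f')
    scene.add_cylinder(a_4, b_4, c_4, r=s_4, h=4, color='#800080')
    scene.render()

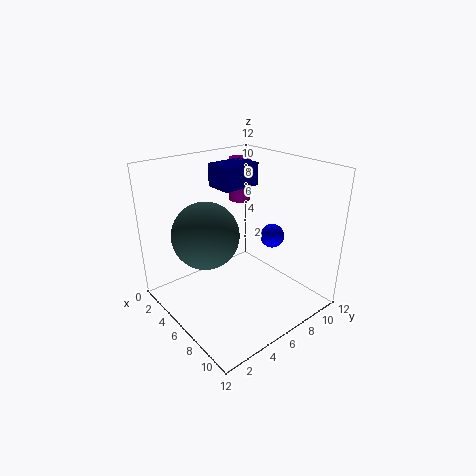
a_1 = 2
b_1 = 6
c_1 = 9.5
p_1 = 2.5
q_1 = 3.5
a_2 = 7.5
b_2 = 8.5
a_3 = 6.5
b_3 = 2.5
c_3 = 7.5
a_4 = 2
b_4 = 9.5
c_4 = 7.5
s_4 = 1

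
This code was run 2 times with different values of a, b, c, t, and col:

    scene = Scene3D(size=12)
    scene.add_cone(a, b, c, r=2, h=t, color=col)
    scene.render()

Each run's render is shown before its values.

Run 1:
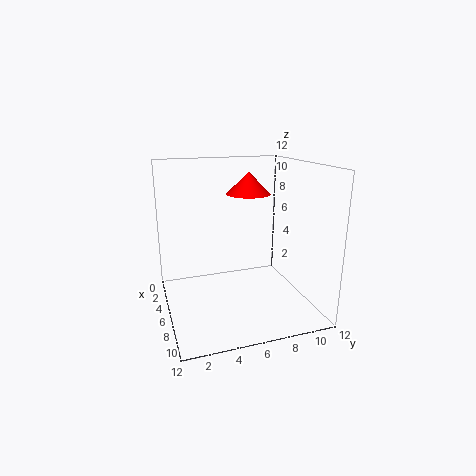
a = 3; b = 8; c = 9; t = 2; col = 'red'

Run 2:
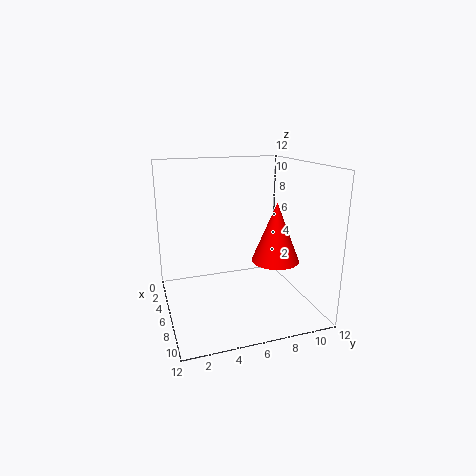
a = 7; b = 9; c = 4; t = 5; col = 'red'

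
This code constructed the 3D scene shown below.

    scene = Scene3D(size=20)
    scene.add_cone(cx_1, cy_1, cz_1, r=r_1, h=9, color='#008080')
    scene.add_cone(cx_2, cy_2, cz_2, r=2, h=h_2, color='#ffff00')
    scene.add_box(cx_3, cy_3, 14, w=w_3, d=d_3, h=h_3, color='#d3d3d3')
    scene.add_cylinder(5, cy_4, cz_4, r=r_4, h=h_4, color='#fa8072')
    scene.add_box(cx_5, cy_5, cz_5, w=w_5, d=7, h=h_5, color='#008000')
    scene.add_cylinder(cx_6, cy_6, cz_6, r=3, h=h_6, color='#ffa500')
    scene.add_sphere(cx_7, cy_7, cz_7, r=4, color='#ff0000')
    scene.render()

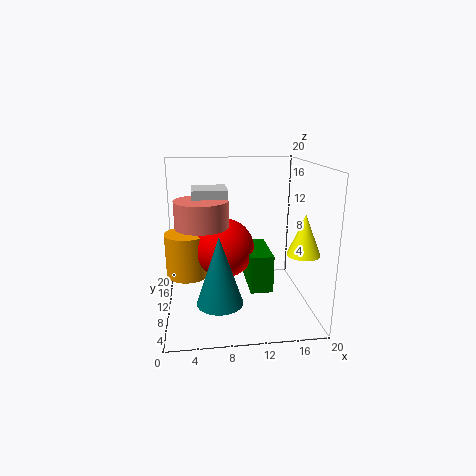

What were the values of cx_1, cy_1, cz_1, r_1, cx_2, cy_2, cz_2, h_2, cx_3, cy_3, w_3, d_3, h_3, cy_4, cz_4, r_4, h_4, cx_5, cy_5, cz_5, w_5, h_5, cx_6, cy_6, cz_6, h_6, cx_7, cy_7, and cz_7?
cx_1 = 7, cy_1 = 5, cz_1 = 3, r_1 = 3, cx_2 = 17, cy_2 = 3, cz_2 = 10, h_2 = 5, cx_3 = 4, cy_3 = 3, w_3 = 4, d_3 = 4, h_3 = 4, cy_4 = 3, cz_4 = 14, r_4 = 3, h_4 = 3, cx_5 = 11, cy_5 = 5, cz_5 = 4, w_5 = 3, h_5 = 5, cx_6 = 3, cy_6 = 10, cz_6 = 5, h_6 = 6, cx_7 = 8, cy_7 = 9, cz_7 = 9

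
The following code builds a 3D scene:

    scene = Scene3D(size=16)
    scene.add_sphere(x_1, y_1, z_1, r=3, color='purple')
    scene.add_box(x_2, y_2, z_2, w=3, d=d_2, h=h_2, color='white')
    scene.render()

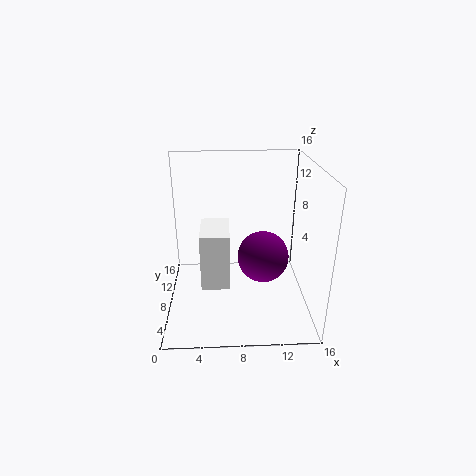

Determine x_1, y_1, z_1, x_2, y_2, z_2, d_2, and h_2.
x_1 = 11; y_1 = 9; z_1 = 5; x_2 = 4; y_2 = 4; z_2 = 4; d_2 = 5; h_2 = 6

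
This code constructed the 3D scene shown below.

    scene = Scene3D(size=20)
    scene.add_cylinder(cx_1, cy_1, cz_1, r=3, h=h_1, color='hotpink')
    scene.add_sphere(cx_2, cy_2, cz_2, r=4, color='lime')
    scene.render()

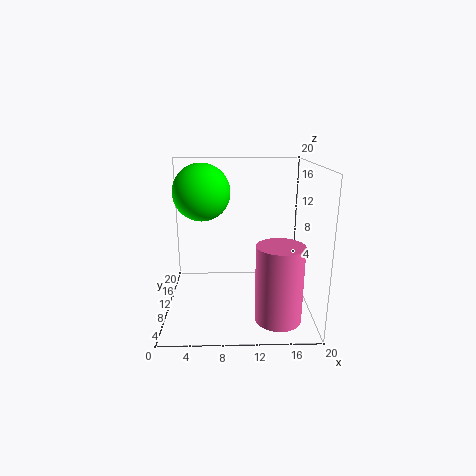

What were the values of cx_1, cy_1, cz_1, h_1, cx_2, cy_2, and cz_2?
cx_1 = 15; cy_1 = 4; cz_1 = 1; h_1 = 10; cx_2 = 5; cy_2 = 12; cz_2 = 16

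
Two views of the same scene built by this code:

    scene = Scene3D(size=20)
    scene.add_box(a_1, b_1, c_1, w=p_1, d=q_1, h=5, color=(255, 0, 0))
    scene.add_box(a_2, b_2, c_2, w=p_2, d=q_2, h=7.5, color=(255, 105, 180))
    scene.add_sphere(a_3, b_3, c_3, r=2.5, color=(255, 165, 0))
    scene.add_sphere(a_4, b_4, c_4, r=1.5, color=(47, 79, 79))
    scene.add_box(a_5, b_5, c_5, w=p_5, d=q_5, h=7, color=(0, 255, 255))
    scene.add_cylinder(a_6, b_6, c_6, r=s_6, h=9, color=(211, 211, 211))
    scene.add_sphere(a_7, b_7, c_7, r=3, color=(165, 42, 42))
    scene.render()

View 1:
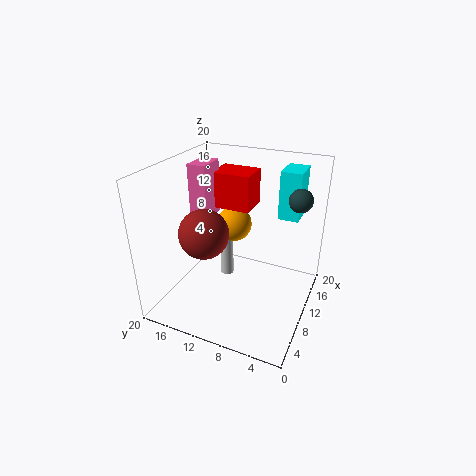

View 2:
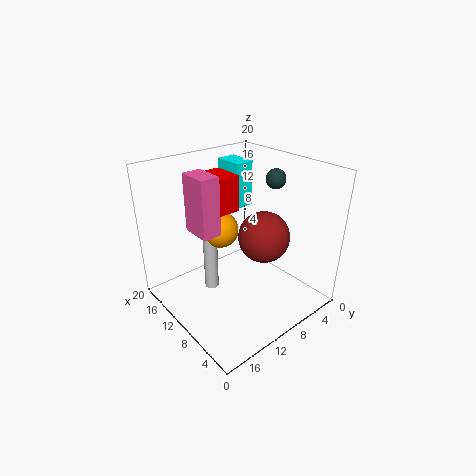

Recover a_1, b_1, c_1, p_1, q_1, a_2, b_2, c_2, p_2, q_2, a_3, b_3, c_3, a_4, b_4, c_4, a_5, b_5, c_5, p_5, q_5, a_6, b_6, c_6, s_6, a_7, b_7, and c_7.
a_1 = 11, b_1 = 9, c_1 = 13.5, p_1 = 4.5, q_1 = 5.5, a_2 = 8.5, b_2 = 14, c_2 = 12.5, p_2 = 4, q_2 = 2.5, a_3 = 12, b_3 = 11.5, c_3 = 11, a_4 = 11, b_4 = 2, c_4 = 16.5, a_5 = 15, b_5 = 3, c_5 = 11.5, p_5 = 4.5, q_5 = 3, a_6 = 12.5, b_6 = 13, c_6 = 2, s_6 = 1, a_7 = 3.5, b_7 = 11.5, c_7 = 13.5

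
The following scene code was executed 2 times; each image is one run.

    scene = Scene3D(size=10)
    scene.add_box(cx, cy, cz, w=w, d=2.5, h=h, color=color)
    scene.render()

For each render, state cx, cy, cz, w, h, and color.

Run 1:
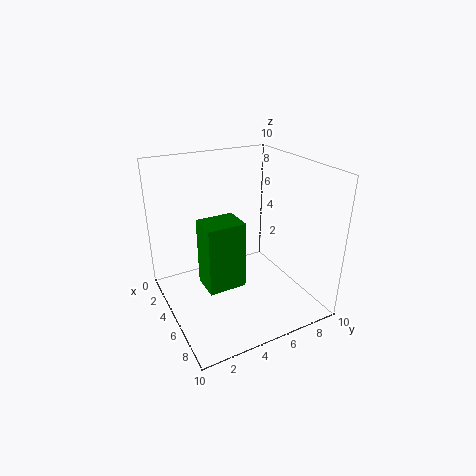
cx = 5, cy = 2, cz = 2.5, w = 2, h = 4.5, color = 'green'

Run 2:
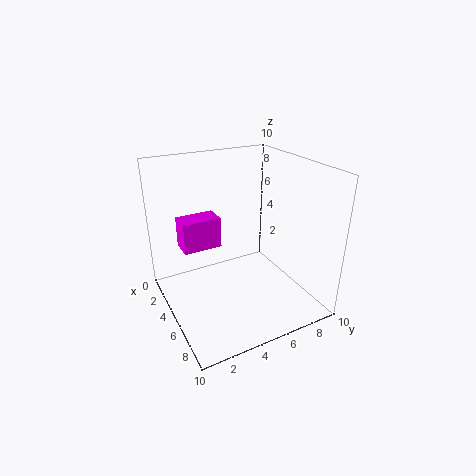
cx = 4, cy = 1, cz = 5, w = 1.5, h = 2, color = 'magenta'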